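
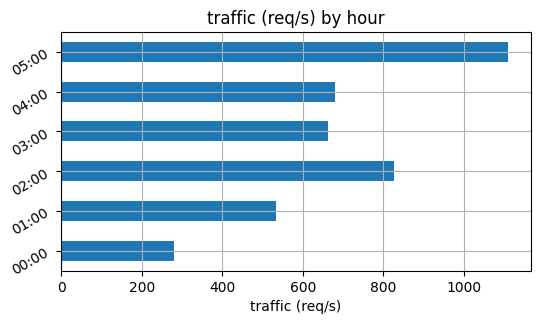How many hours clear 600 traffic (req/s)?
4

Above 600: 02:00, 03:00, 04:00, 05:00.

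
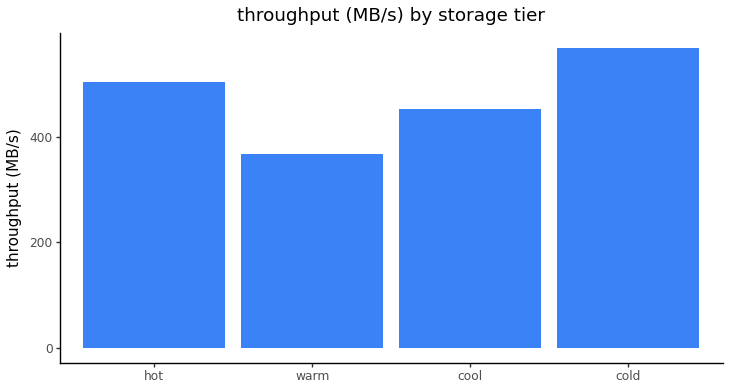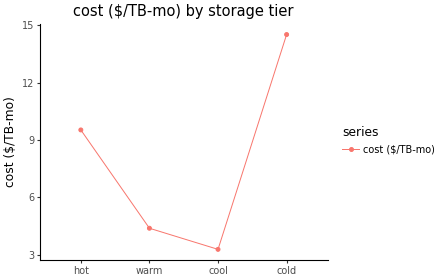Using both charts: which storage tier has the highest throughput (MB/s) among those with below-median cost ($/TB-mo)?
Chart 2 median cost ($/TB-mo) ≈ 6; below-median storage tiers: warm, cool. Among those, cool has the highest throughput (MB/s) (≈ 500).

cool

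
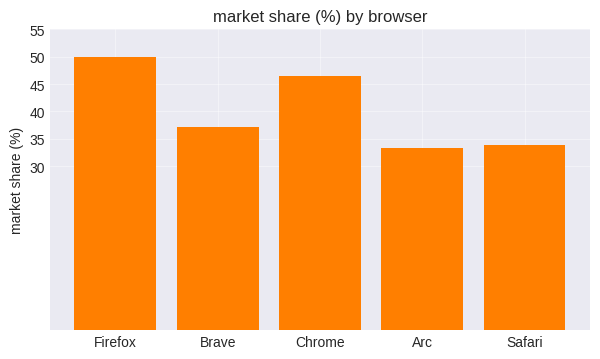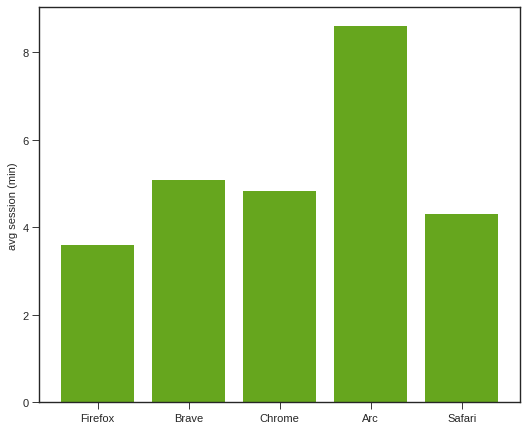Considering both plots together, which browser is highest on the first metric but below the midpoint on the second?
Firefox

Chart 2 median avg session (min) ≈ 5; below-median browsers: Firefox, Safari. Among those, Firefox has the highest market share (%) (≈ 50).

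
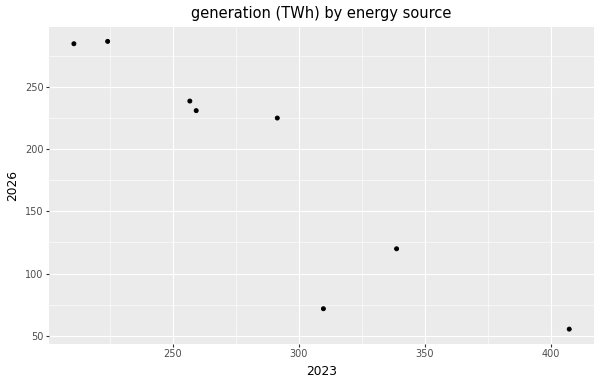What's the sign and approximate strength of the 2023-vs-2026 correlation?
Points are negatively correlated; strong (|r| ≈ 0.9).

negative, strong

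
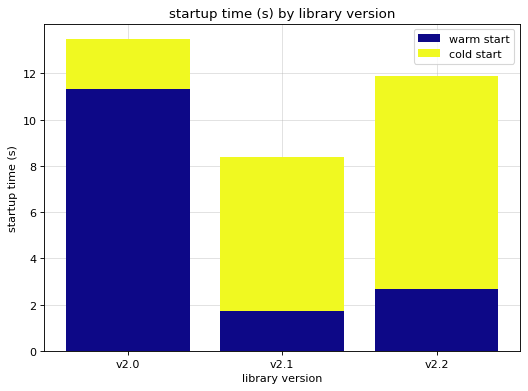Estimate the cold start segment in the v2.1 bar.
cold start top ≈ 8, bottom ≈ 2; segment ≈ 6.

≈ 6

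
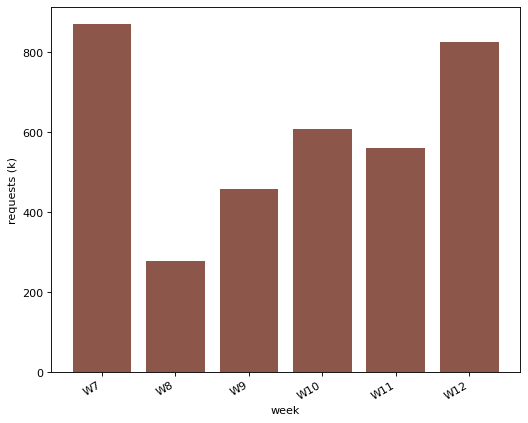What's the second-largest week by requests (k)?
Top 3: W7 ≈ 900, W12 ≈ 800, W10 ≈ 600.

W12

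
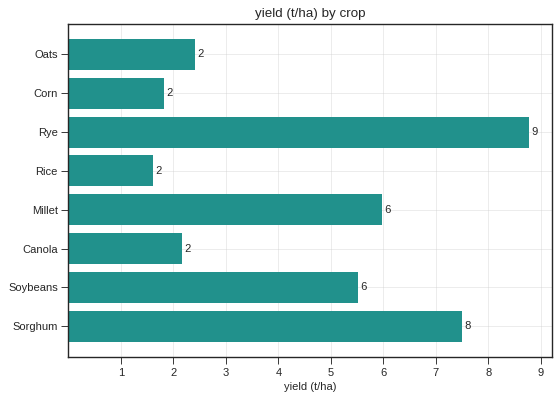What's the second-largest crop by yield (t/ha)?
Top 3: Rye ≈ 9, Sorghum ≈ 8, Millet ≈ 6.

Sorghum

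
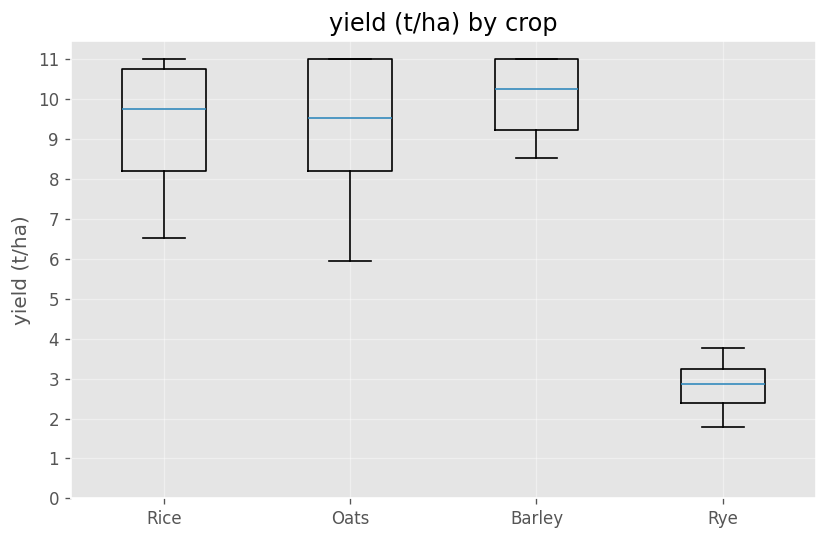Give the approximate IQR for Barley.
≈ 2

Q3 ≈ 11, Q1 ≈ 9; IQR ≈ 2.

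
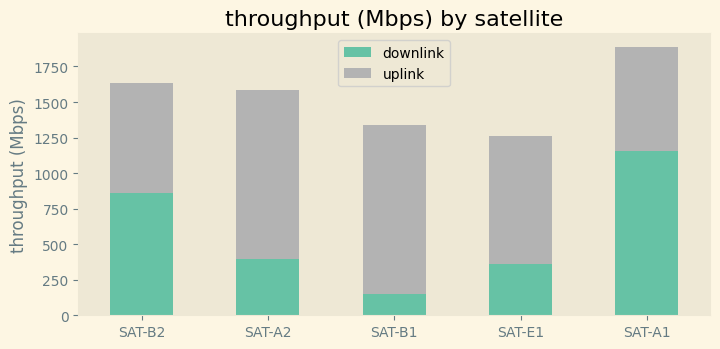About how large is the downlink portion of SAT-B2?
downlink top ≈ 800, bottom ≈ 0; segment ≈ 800.

≈ 800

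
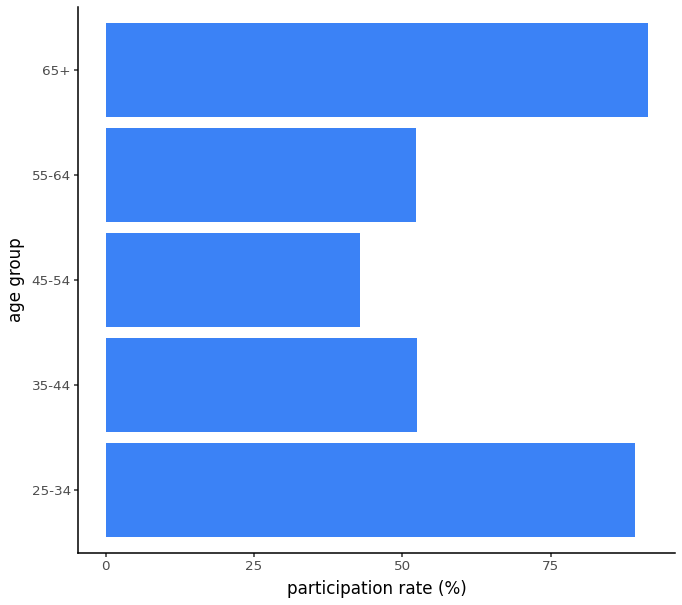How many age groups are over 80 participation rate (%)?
2

Above 80: 25-34, 65+.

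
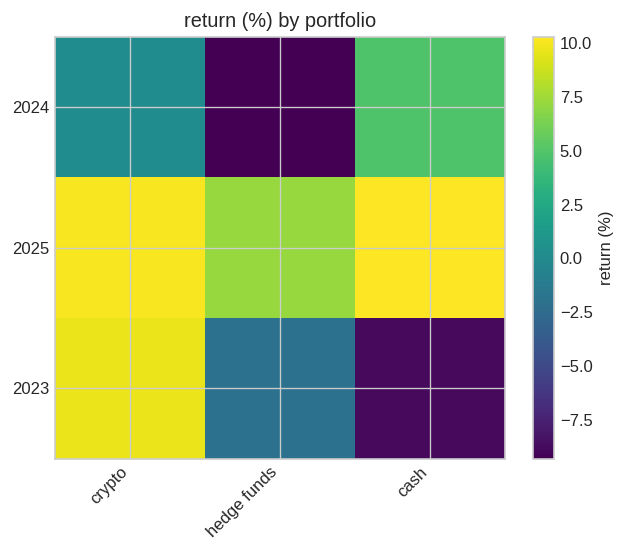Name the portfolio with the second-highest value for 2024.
Top 3 for 2024: cash ≈ 4, crypto ≈ 0, hedge funds ≈ -10.

crypto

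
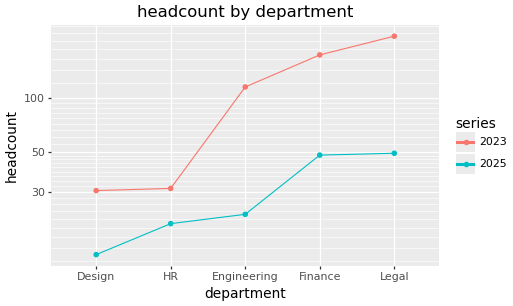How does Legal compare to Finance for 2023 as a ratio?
≈ 1.22×

Legal ≈ 220, Finance ≈ 180; 220/180 ≈ 1.22.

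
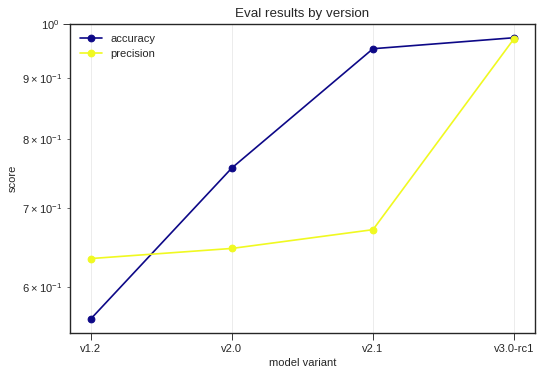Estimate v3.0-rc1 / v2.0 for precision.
v3.0-rc1 ≈ 0.95, v2.0 ≈ 0.65; 0.95/0.65 ≈ 1.46.

≈ 1.46×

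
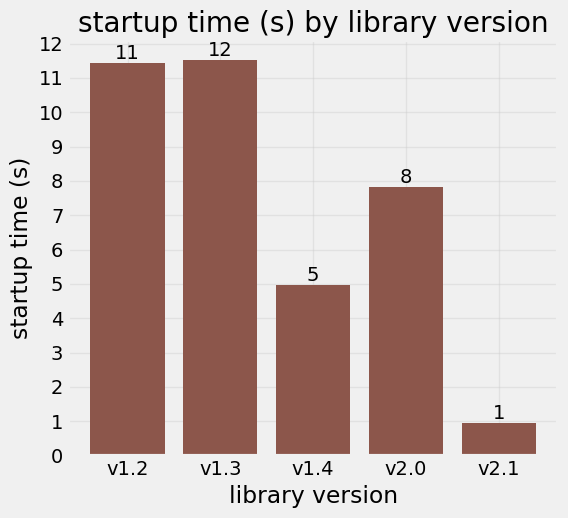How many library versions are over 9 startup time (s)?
2

Above 9: v1.2, v1.3.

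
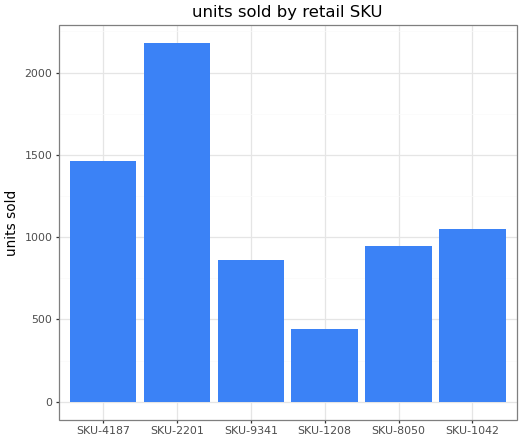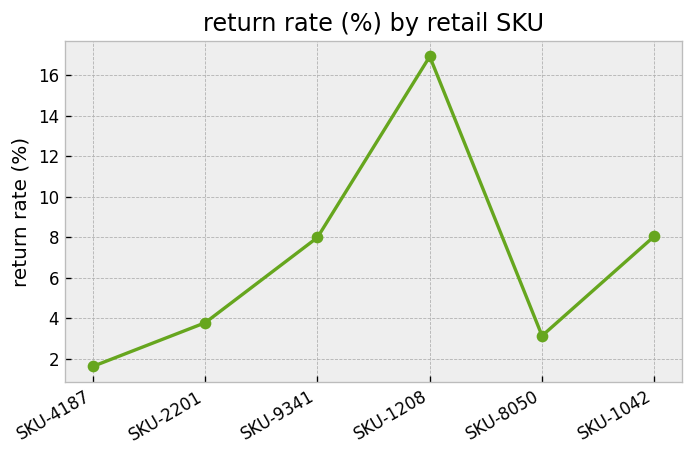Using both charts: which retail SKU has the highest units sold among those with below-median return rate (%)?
SKU-2201

Chart 2 median return rate (%) ≈ 6; below-median retail SKUs: SKU-4187, SKU-2201, SKU-8050. Among those, SKU-2201 has the highest units sold (≈ 2200).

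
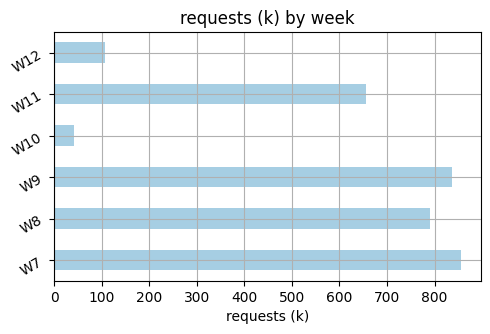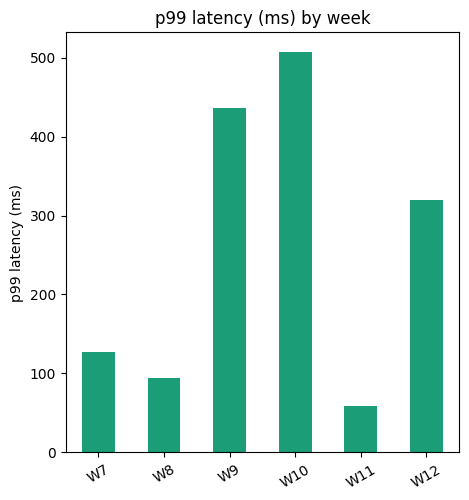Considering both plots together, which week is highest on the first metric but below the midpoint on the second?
Chart 2 median p99 latency (ms) ≈ 200; below-median weeks: W7, W8, W11. Among those, W7 has the highest requests (k) (≈ 900).

W7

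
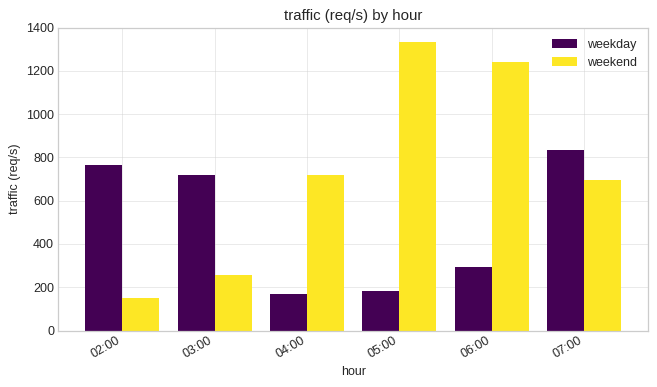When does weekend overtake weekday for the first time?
04:00

03:00: weekend ≈ 200 vs weekday ≈ 800 (not yet); 04:00: weekend ≈ 800 vs weekday ≈ 200 (first crossover).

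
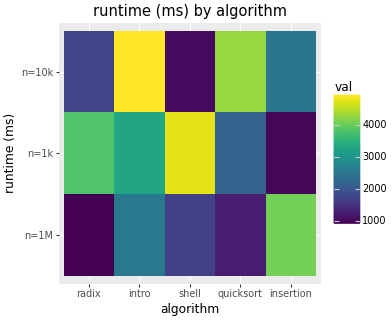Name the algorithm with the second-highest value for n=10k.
quicksort

Top 3 for n=10k: intro ≈ 5000, quicksort ≈ 4500, insertion ≈ 2500.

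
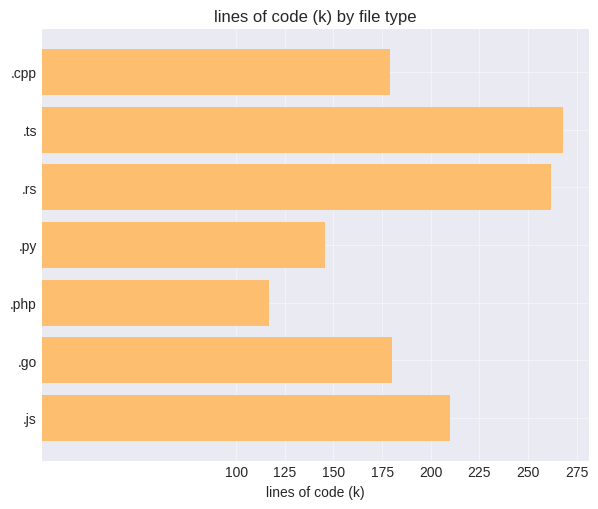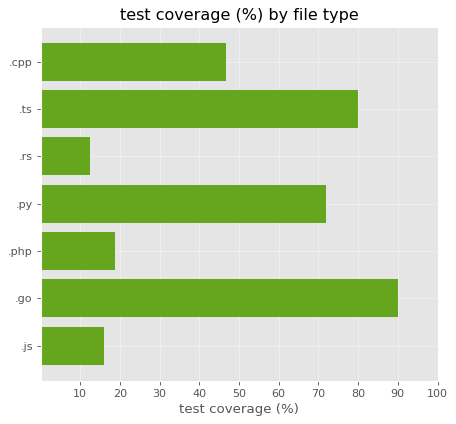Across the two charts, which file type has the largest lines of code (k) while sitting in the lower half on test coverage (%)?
Chart 2 median test coverage (%) ≈ 50; below-median file types: .rs, .php, .js. Among those, .rs has the highest lines of code (k) (≈ 250).

.rs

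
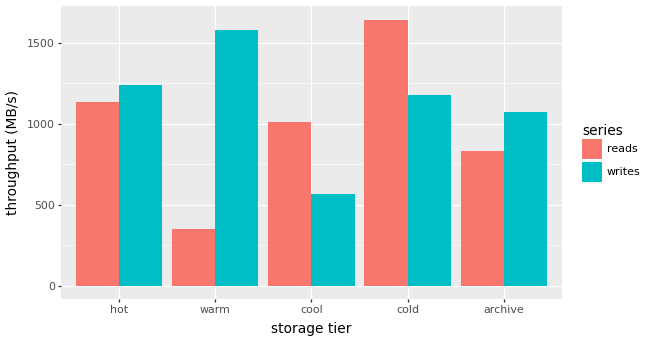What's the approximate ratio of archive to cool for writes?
≈ 1.67×

archive ≈ 1000, cool ≈ 600; 1000/600 ≈ 1.67.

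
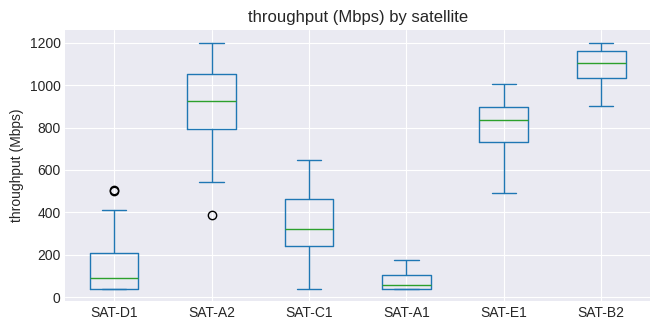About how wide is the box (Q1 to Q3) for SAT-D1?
Q3 ≈ 200, Q1 ≈ 0; IQR ≈ 200.

≈ 200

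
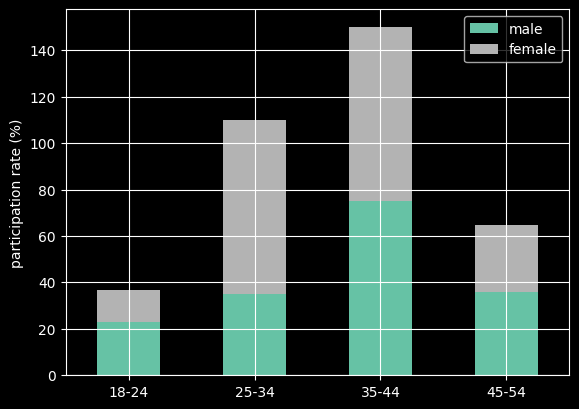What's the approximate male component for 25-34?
≈ 40

male top ≈ 40, bottom ≈ 0; segment ≈ 40.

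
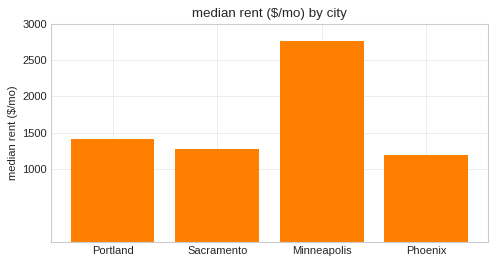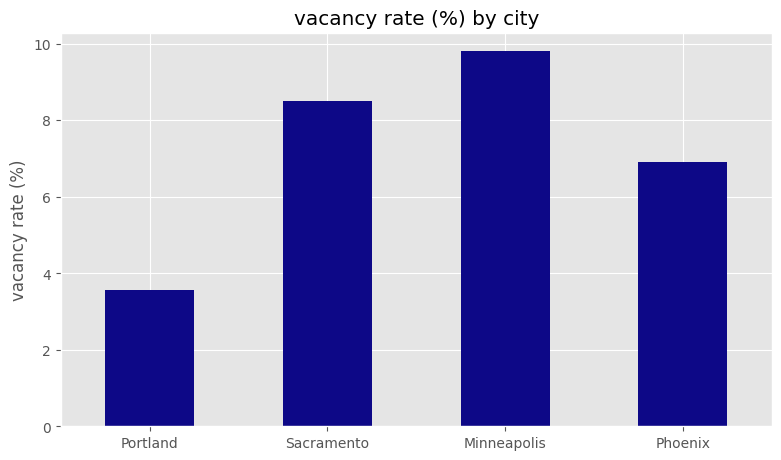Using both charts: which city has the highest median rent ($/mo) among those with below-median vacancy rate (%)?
Chart 2 median vacancy rate (%) ≈ 8; below-median cities: Portland, Phoenix. Among those, Portland has the highest median rent ($/mo) (≈ 1500).

Portland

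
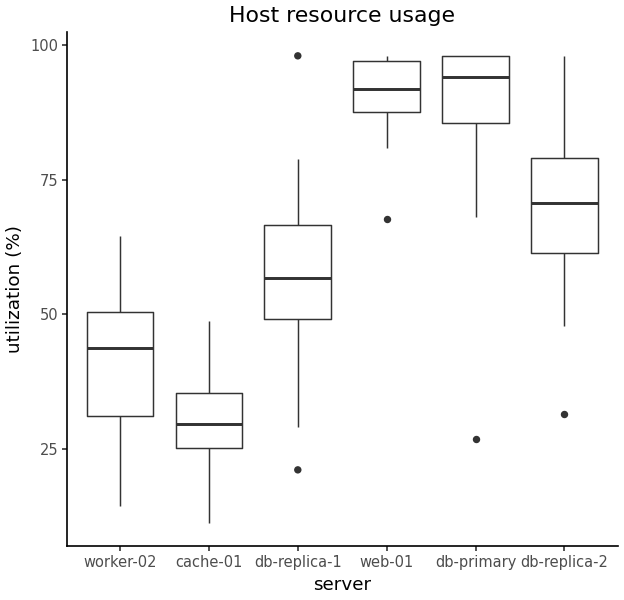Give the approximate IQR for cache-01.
Q3 ≈ 40, Q1 ≈ 30; IQR ≈ 10.

≈ 10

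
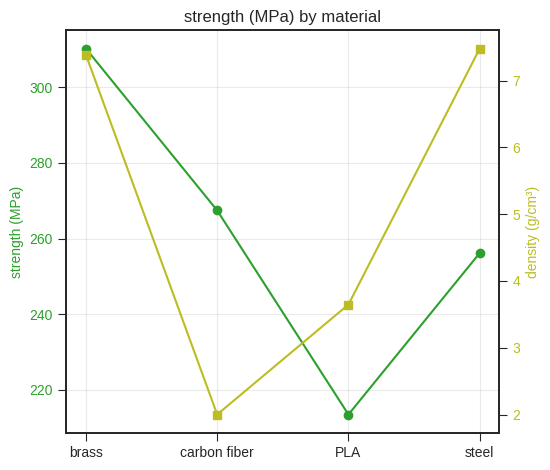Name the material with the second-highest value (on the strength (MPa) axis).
carbon fiber

Top 3 (on the strength (MPa) axis): brass ≈ 310, carbon fiber ≈ 270, steel ≈ 260.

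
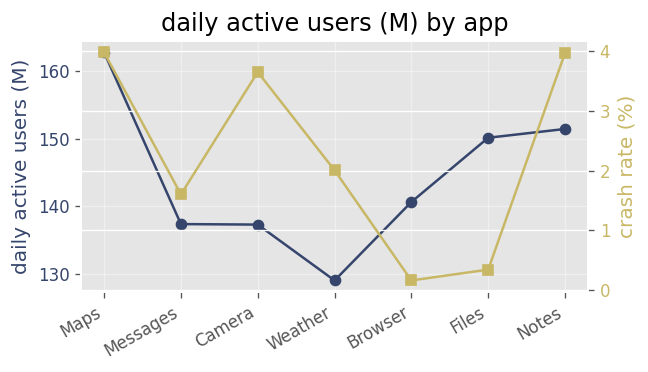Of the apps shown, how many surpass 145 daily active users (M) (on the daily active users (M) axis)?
Above 145: Maps, Files, Notes.

3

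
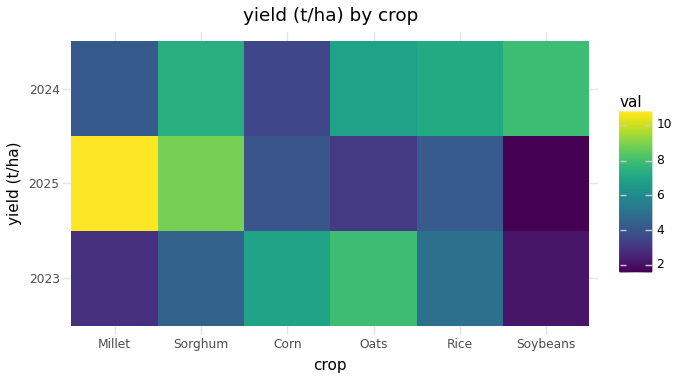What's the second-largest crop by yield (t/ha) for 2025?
Top 3 for 2025: Millet ≈ 11, Sorghum ≈ 9, Rice ≈ 4.

Sorghum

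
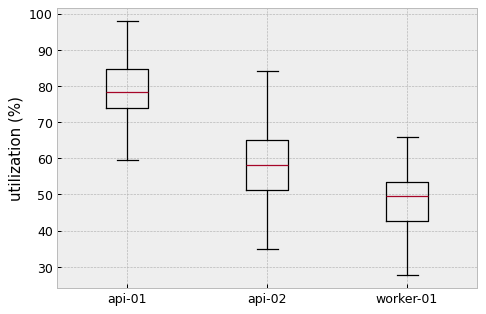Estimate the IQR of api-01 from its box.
≈ 10

Q3 ≈ 85, Q1 ≈ 75; IQR ≈ 10.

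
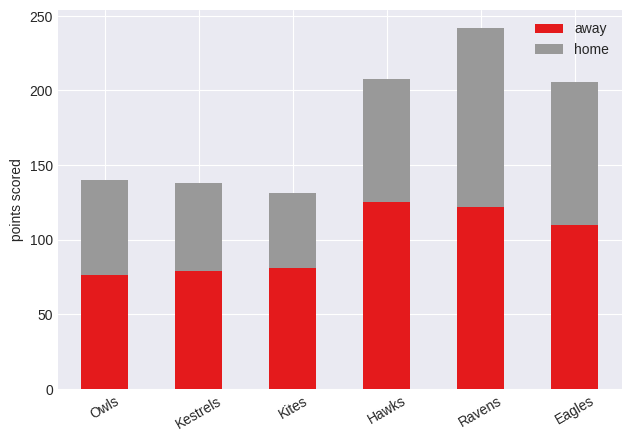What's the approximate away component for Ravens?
≈ 125

away top ≈ 125, bottom ≈ 0; segment ≈ 125.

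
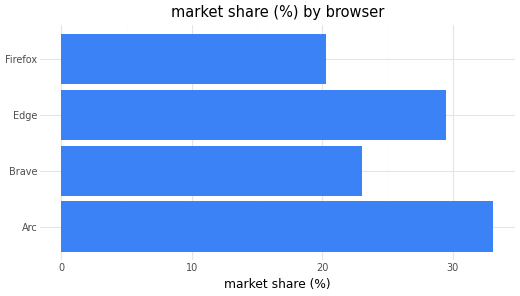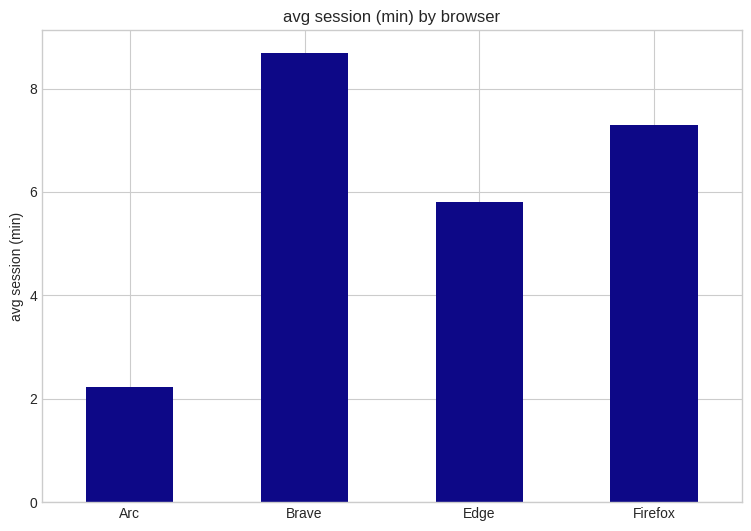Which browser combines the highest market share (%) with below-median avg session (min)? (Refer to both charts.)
Arc

Chart 2 median avg session (min) ≈ 7; below-median browsers: Arc, Edge. Among those, Arc has the highest market share (%) (≈ 35).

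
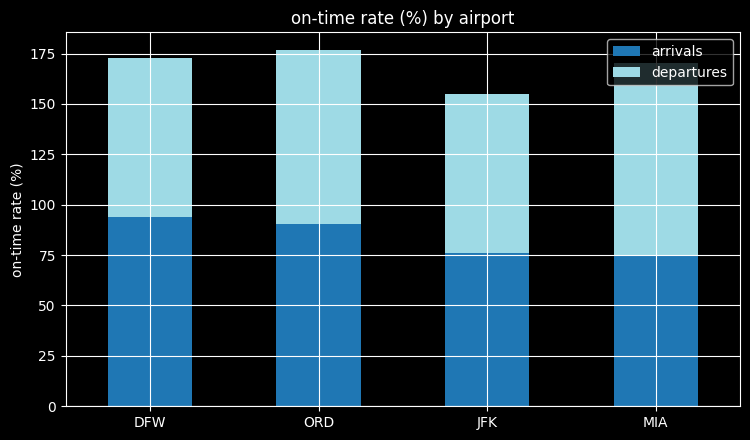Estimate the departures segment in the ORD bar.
departures top ≈ 180, bottom ≈ 100; segment ≈ 80.

≈ 80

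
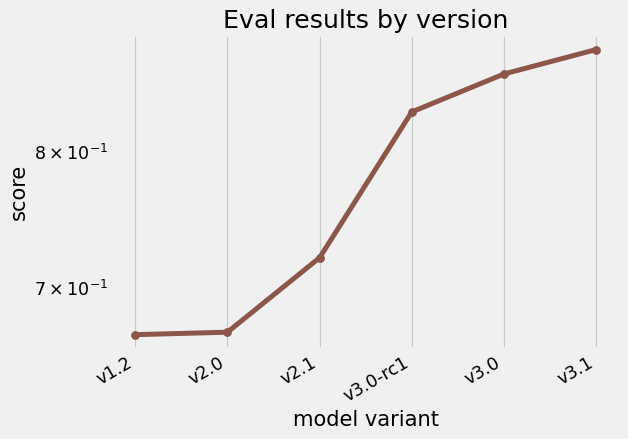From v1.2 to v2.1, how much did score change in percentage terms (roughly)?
≈ +9.1%

v1.2 ≈ 0.66, v2.1 ≈ 0.72; (0.72 − 0.66) / 0.66 ≈ +9.1%.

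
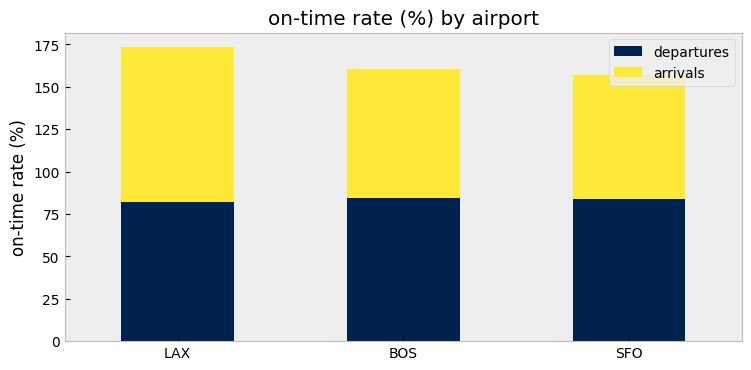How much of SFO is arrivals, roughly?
arrivals top ≈ 160, bottom ≈ 80; segment ≈ 80.

≈ 80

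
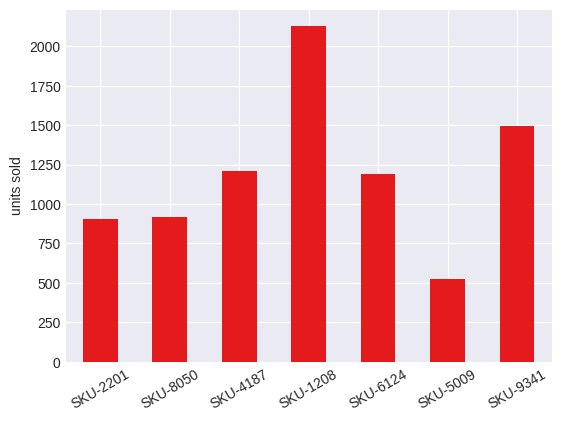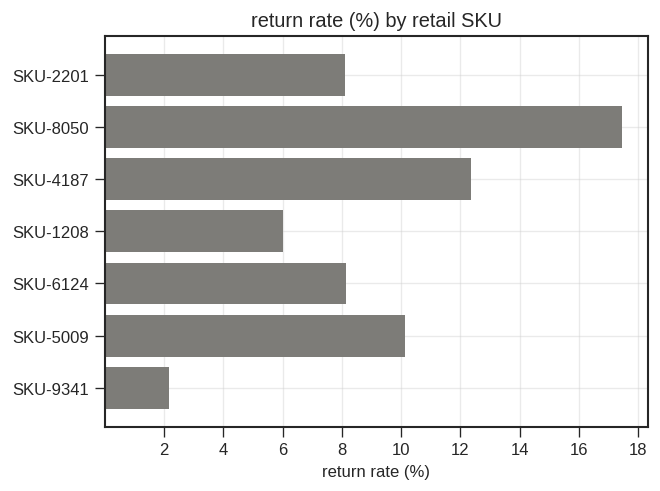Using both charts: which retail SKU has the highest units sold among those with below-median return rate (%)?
Chart 2 median return rate (%) ≈ 8; below-median retail SKUs: SKU-2201, SKU-1208, SKU-9341. Among those, SKU-1208 has the highest units sold (≈ 2200).

SKU-1208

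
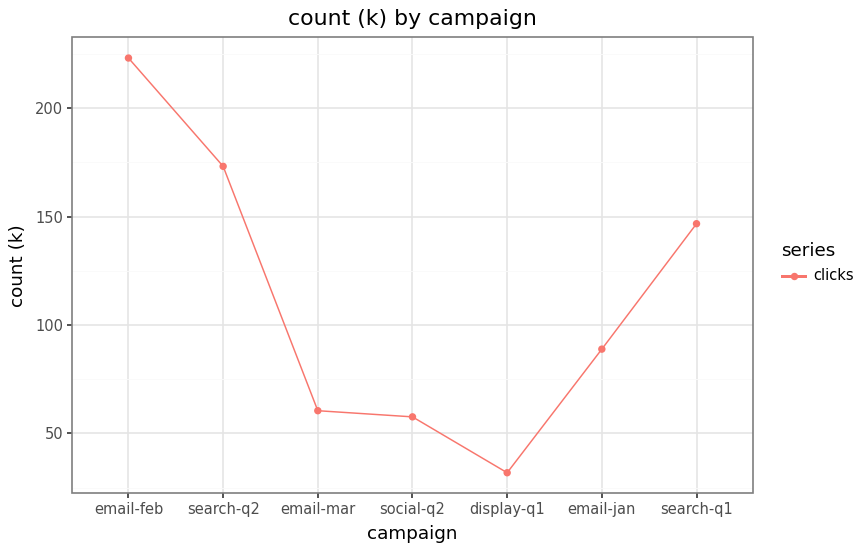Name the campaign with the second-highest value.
search-q2

Top 3: email-feb ≈ 220, search-q2 ≈ 180, search-q1 ≈ 140.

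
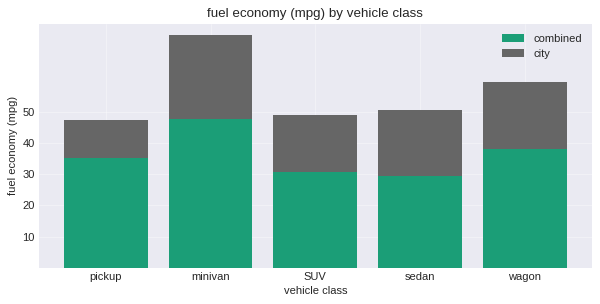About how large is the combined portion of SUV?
combined top ≈ 30, bottom ≈ 0; segment ≈ 30.

≈ 30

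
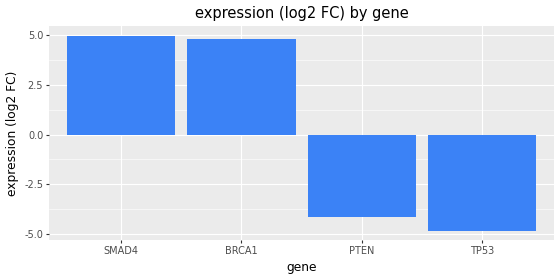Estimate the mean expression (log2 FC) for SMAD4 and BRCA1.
≈ 5

(5 + 5) / 2 ≈ 5.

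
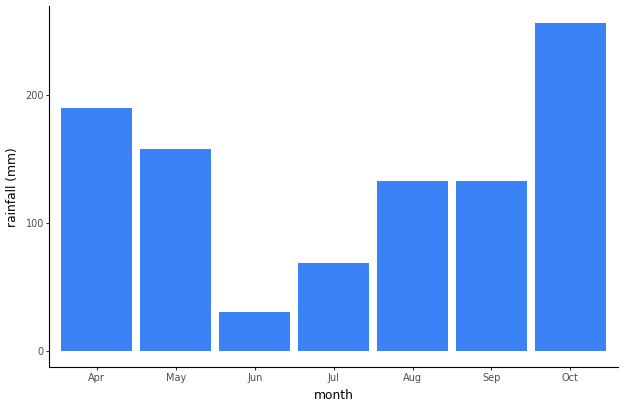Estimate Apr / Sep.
Apr ≈ 200, Sep ≈ 125; 200/125 ≈ 1.6.

≈ 1.6×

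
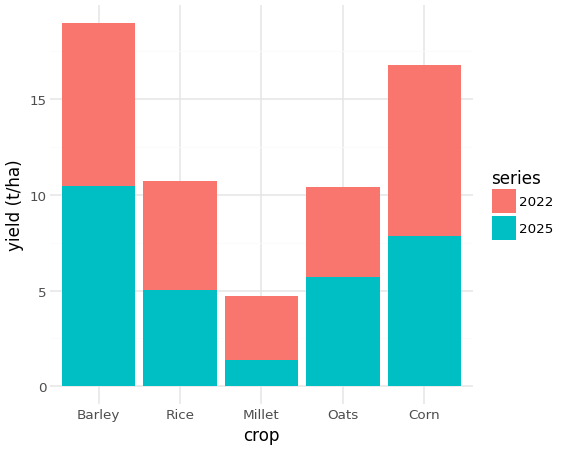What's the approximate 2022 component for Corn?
2022 top ≈ 16, bottom ≈ 8; segment ≈ 8.

≈ 8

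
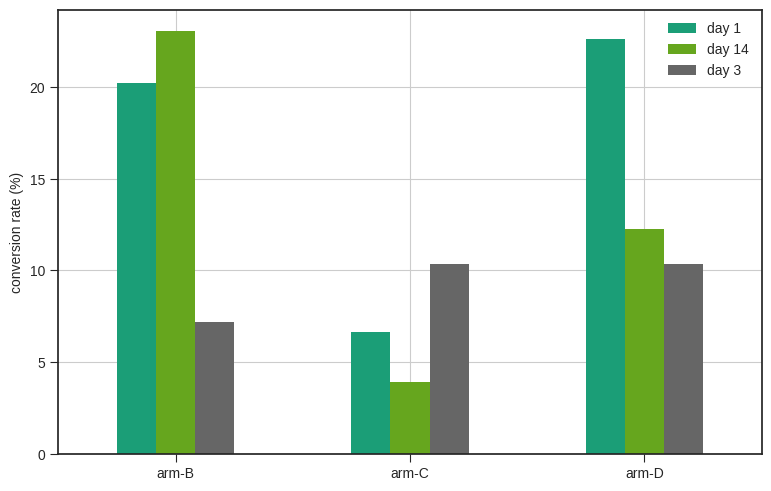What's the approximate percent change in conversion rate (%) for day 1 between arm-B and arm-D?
arm-B ≈ 20, arm-D ≈ 22; (22 − 20) / 20 ≈ +10%.

≈ +10%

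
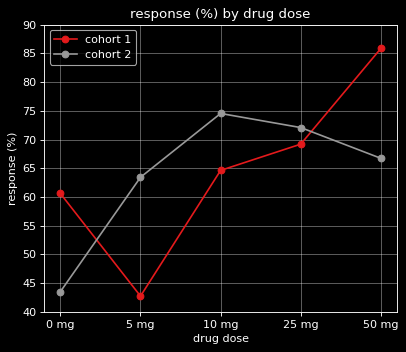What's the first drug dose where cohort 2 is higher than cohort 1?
0 mg: cohort 2 ≈ 45 vs cohort 1 ≈ 60 (not yet); 5 mg: cohort 2 ≈ 65 vs cohort 1 ≈ 45 (first crossover).

5 mg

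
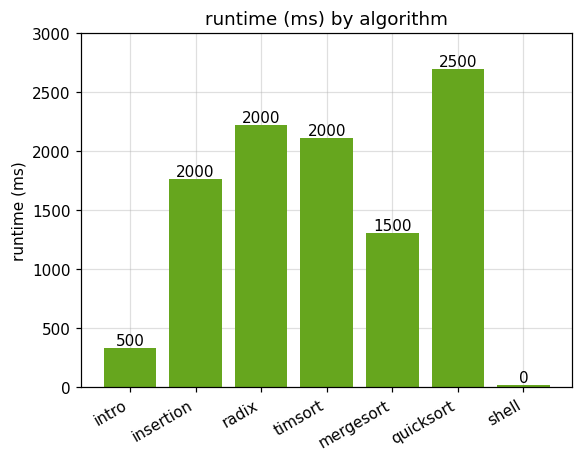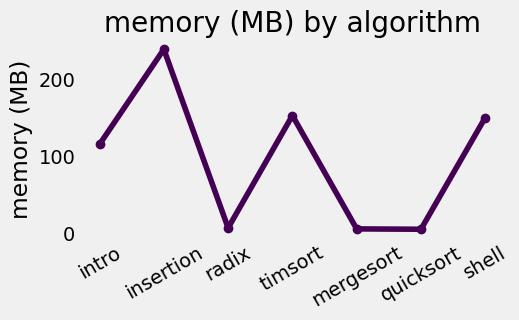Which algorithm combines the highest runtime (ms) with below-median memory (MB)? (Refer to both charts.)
quicksort

Chart 2 median memory (MB) ≈ 125; below-median algorithms: radix, mergesort, quicksort. Among those, quicksort has the highest runtime (ms) (≈ 2500).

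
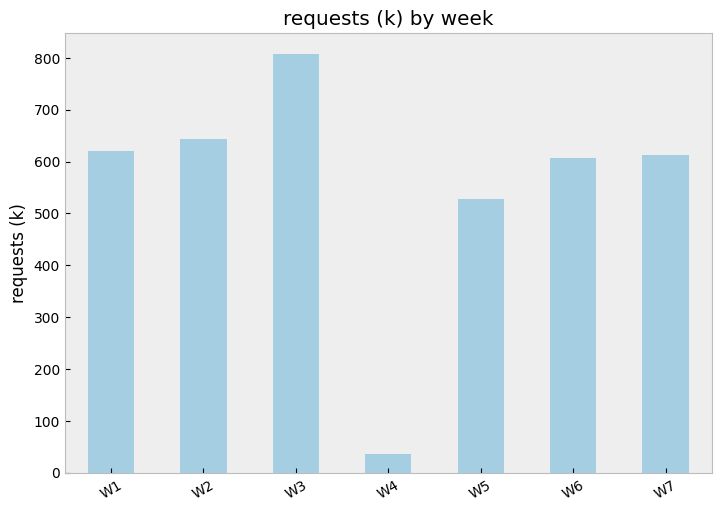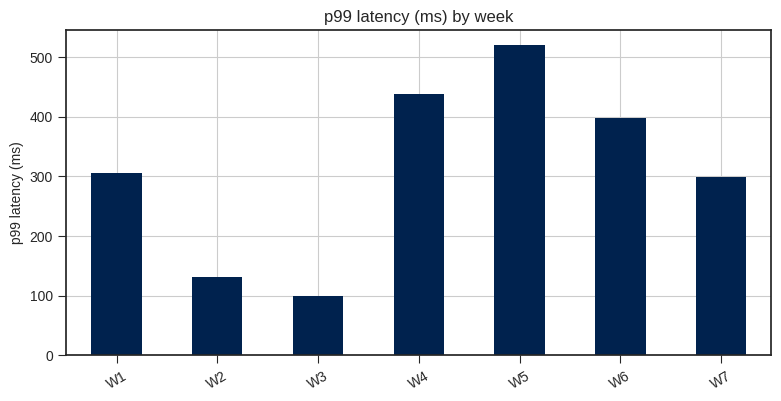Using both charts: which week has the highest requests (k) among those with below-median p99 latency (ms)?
W3

Chart 2 median p99 latency (ms) ≈ 300; below-median weeks: W2, W3, W7. Among those, W3 has the highest requests (k) (≈ 800).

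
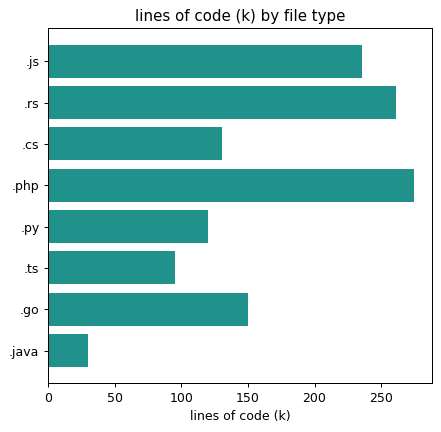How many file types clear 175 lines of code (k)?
3

Above 175: .js, .rs, .php.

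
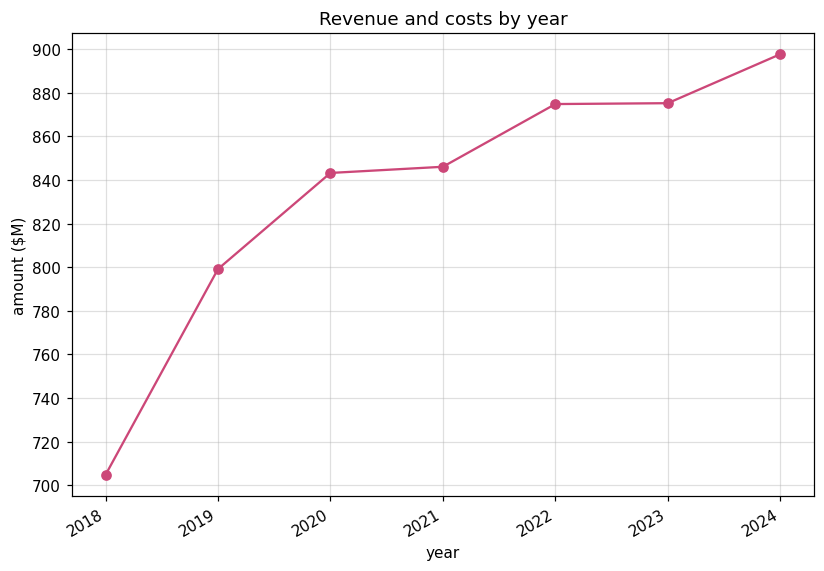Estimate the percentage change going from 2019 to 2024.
≈ +12.5%

2019 ≈ 800, 2024 ≈ 900; (900 − 800) / 800 ≈ +12.5%.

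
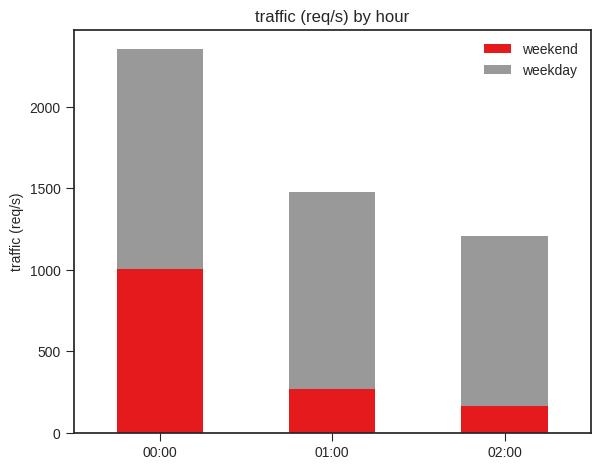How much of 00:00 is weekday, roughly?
weekday top ≈ 2400, bottom ≈ 1000; segment ≈ 1400.

≈ 1400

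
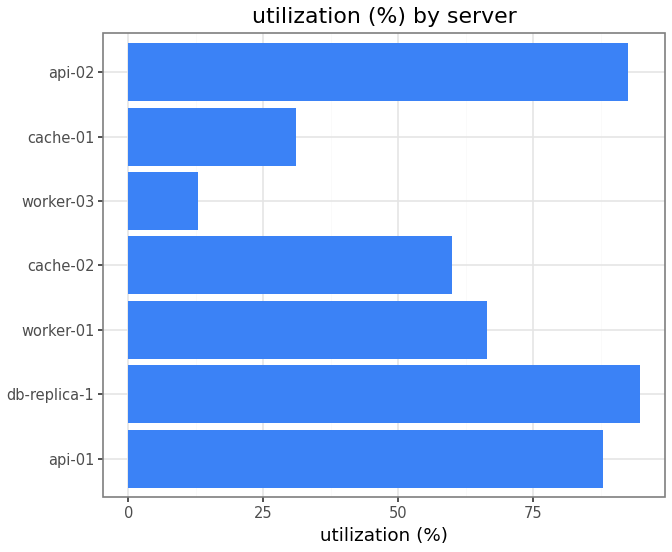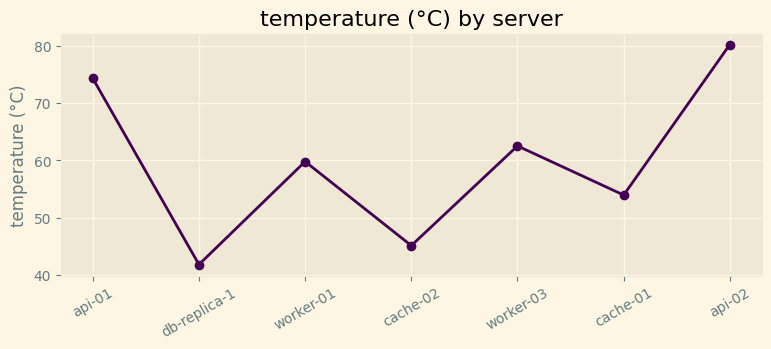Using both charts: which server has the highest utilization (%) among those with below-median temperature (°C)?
Chart 2 median temperature (°C) ≈ 60; below-median servers: db-replica-1, cache-02, cache-01. Among those, db-replica-1 has the highest utilization (%) (≈ 90).

db-replica-1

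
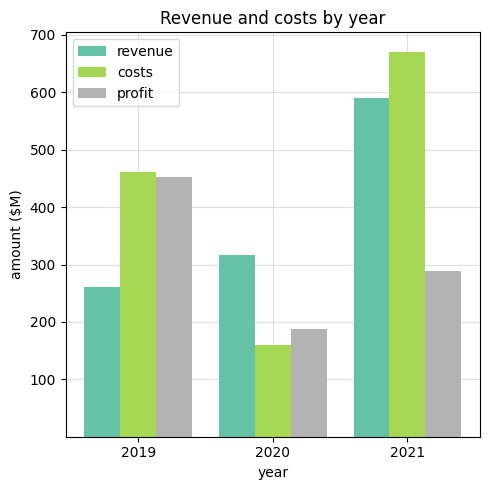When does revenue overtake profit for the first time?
2019: revenue ≈ 300 vs profit ≈ 500 (not yet); 2020: revenue ≈ 300 vs profit ≈ 200 (first crossover).

2020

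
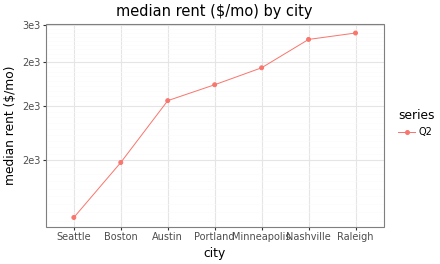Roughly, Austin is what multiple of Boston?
Austin ≈ 2000, Boston ≈ 1600; 2000/1600 ≈ 1.25.

≈ 1.25×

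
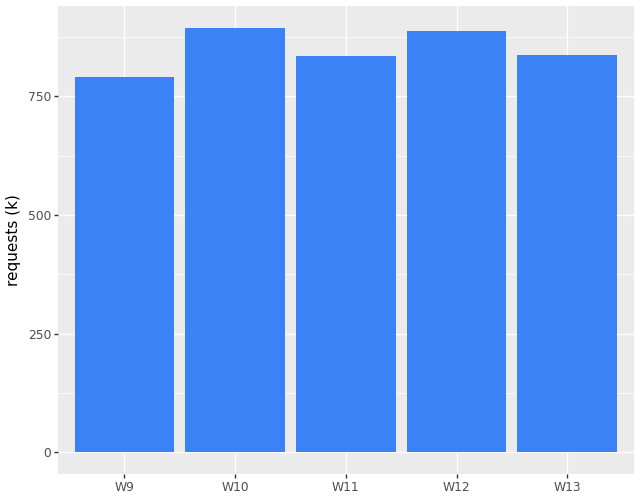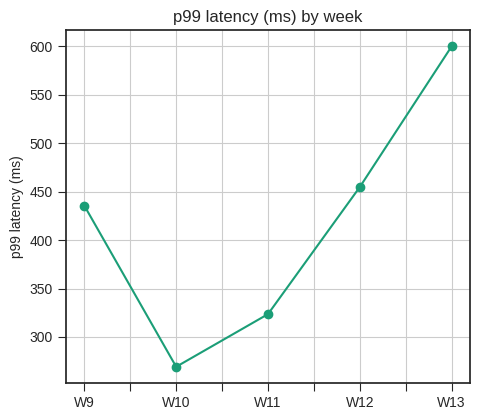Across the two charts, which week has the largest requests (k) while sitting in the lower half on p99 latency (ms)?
W10

Chart 2 median p99 latency (ms) ≈ 400; below-median weeks: W10, W11. Among those, W10 has the highest requests (k) (≈ 900).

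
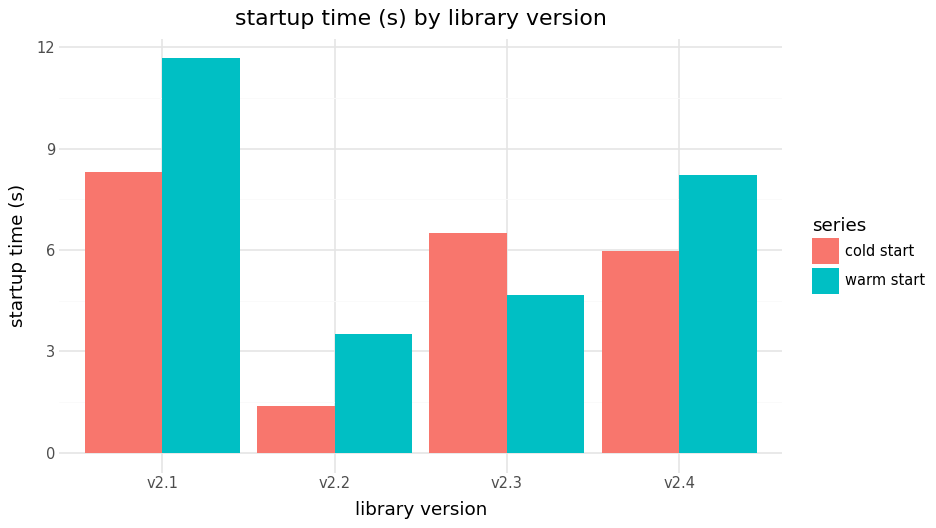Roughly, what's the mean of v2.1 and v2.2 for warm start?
(12 + 4) / 2 ≈ 8.

≈ 8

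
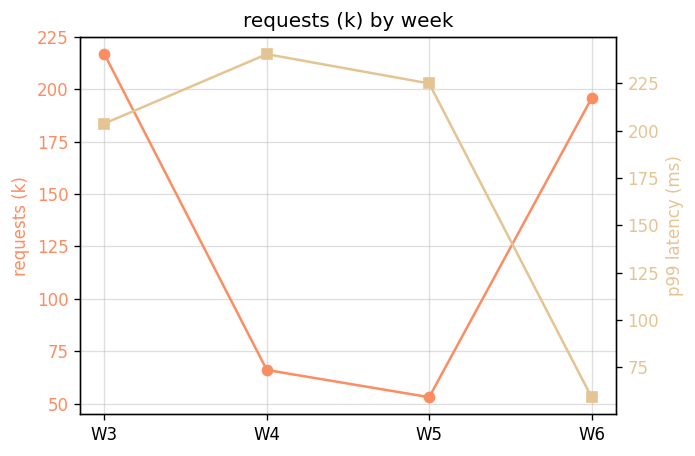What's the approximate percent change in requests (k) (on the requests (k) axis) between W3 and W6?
≈ -9.1%

W3 ≈ 220, W6 ≈ 200; (200 − 220) / 220 ≈ -9.1%.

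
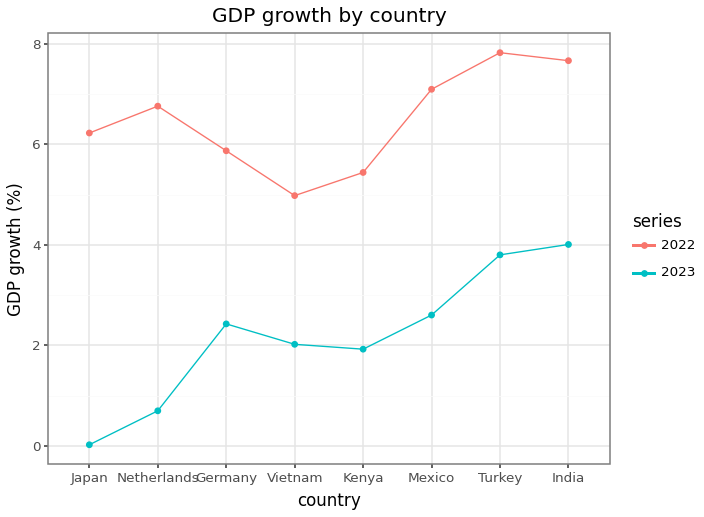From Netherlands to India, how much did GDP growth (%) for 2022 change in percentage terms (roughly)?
≈ +14.3%

Netherlands ≈ 7, India ≈ 8; (8 − 7) / 7 ≈ +14.3%.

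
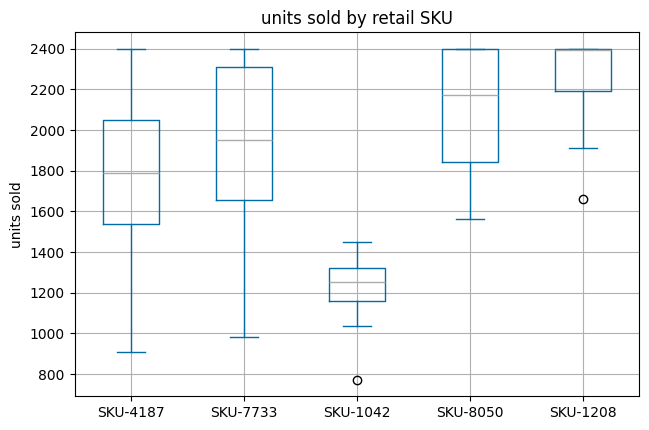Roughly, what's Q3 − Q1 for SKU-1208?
≈ 200

Q3 ≈ 2400, Q1 ≈ 2200; IQR ≈ 200.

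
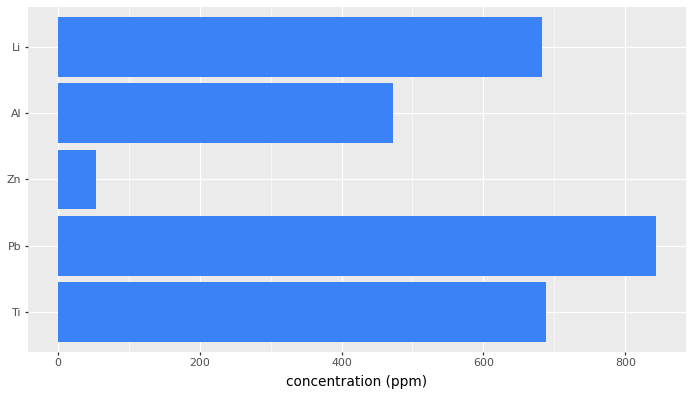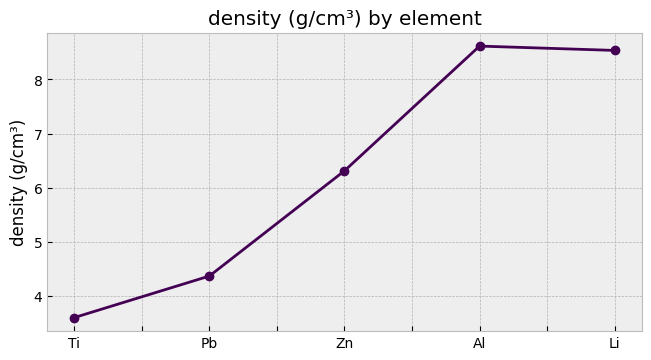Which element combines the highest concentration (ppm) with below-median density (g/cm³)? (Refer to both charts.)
Chart 2 median density (g/cm³) ≈ 6; below-median elements: Ti, Pb. Among those, Pb has the highest concentration (ppm) (≈ 800).

Pb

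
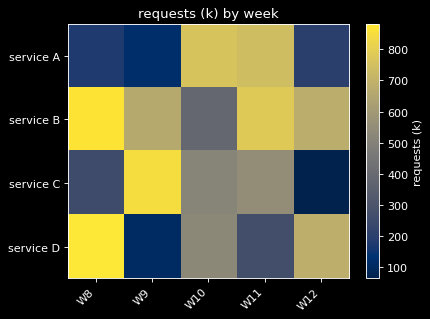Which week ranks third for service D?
W10

Top 4 for service D: W8 ≈ 900, W12 ≈ 700, W10 ≈ 500, W11 ≈ 300.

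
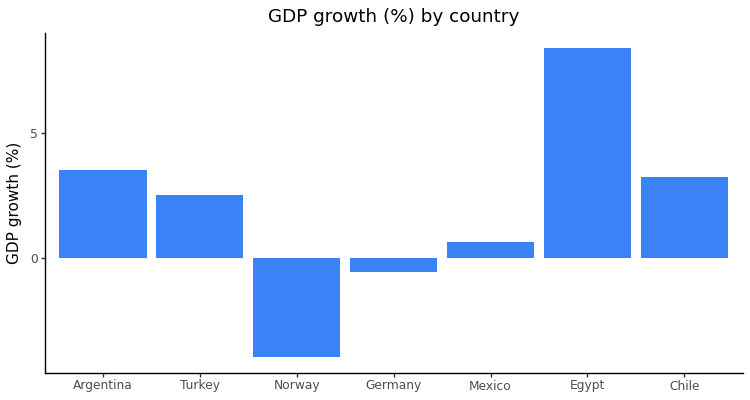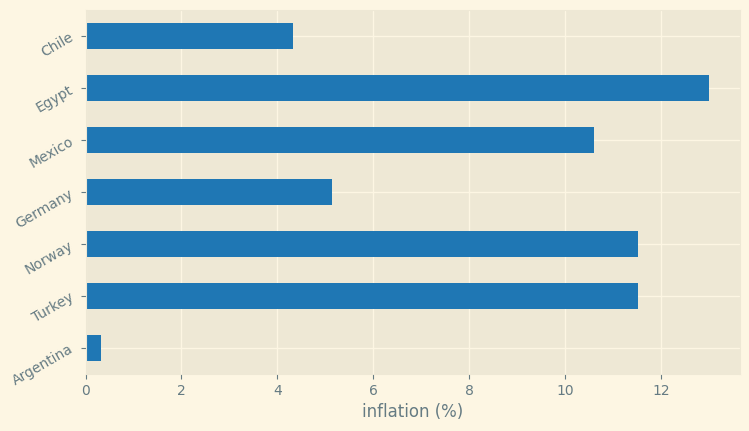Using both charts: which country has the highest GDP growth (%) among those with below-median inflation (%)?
Argentina

Chart 2 median inflation (%) ≈ 10; below-median countries: Argentina, Germany, Chile. Among those, Argentina has the highest GDP growth (%) (≈ 4).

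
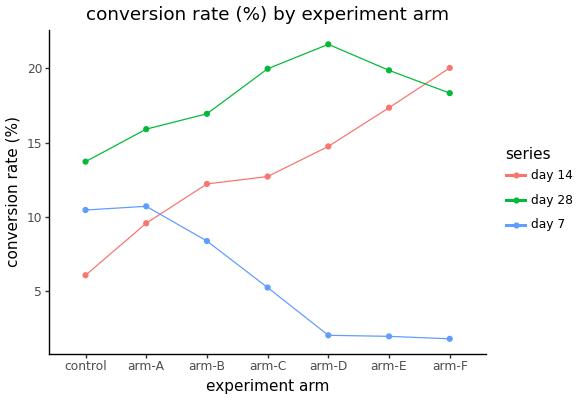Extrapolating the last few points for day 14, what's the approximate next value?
≈ 23

Last three: 14, 18, 20 → slope ≈ 3/step → next ≈ 23.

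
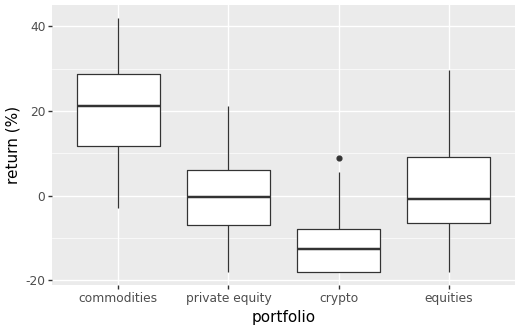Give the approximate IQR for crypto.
Q3 ≈ -10, Q1 ≈ -20; IQR ≈ 10.

≈ 10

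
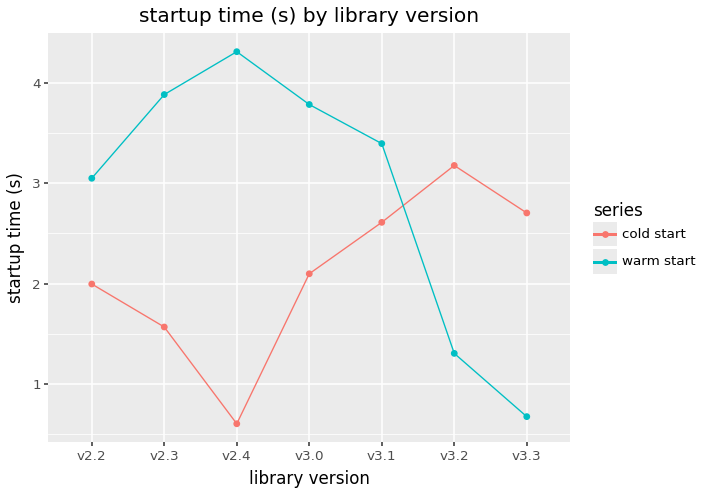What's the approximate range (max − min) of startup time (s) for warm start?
Max v2.4 ≈ 4.5, min v3.3 ≈ 0.5; range ≈ 4.0.

≈ 4.0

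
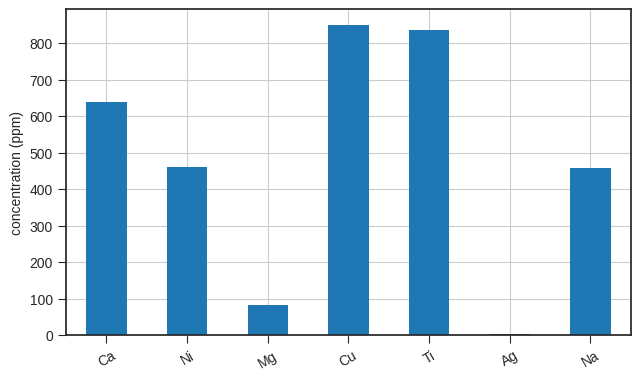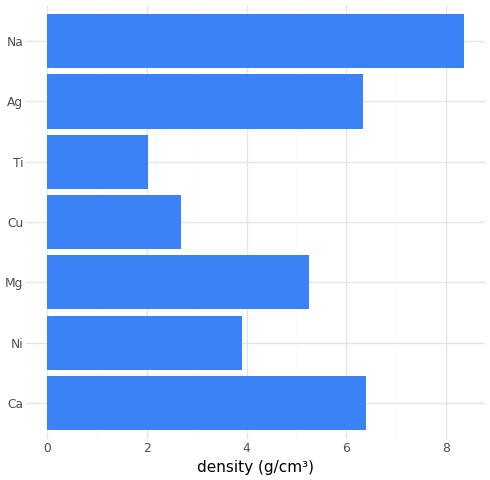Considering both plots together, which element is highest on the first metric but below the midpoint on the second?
Cu

Chart 2 median density (g/cm³) ≈ 5; below-median elements: Ni, Cu, Ti. Among those, Cu has the highest concentration (ppm) (≈ 900).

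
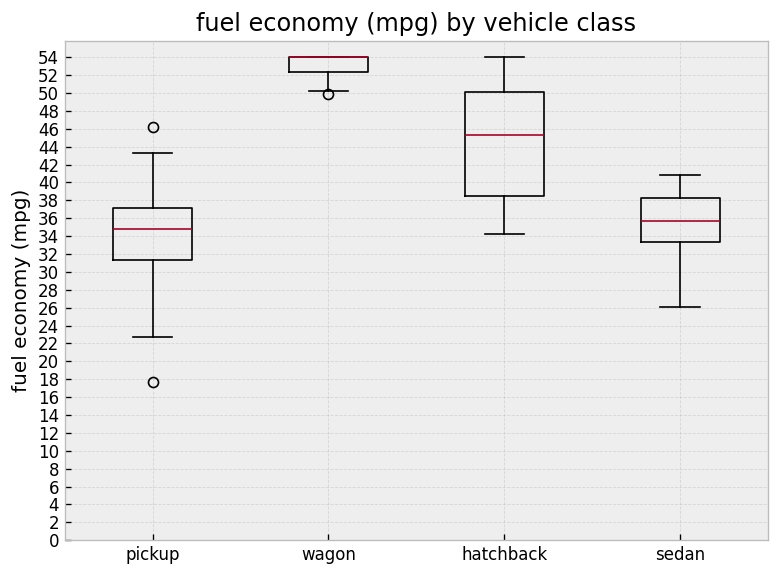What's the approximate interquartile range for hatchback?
≈ 12

Q3 ≈ 50, Q1 ≈ 38; IQR ≈ 12.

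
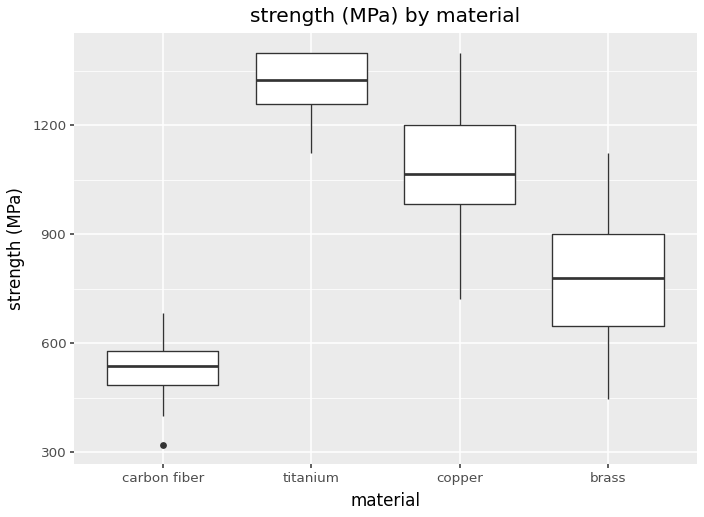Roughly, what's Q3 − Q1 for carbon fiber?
≈ 100

Q3 ≈ 600, Q1 ≈ 500; IQR ≈ 100.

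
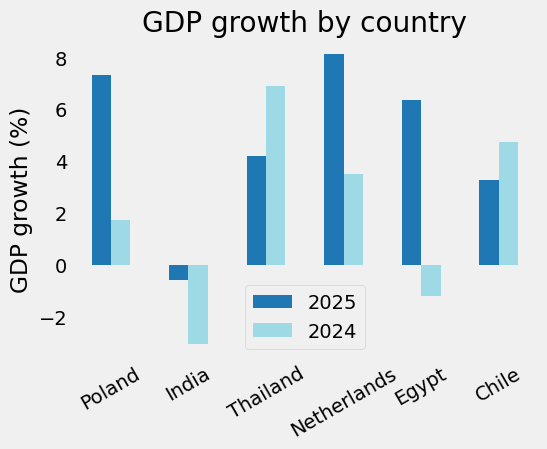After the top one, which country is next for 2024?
Top 3 for 2024: Thailand ≈ 7, Chile ≈ 5, Netherlands ≈ 3.

Chile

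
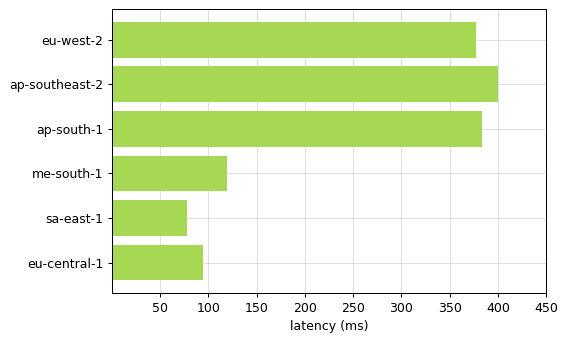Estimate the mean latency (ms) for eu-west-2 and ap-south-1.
≈ 400

(400 + 400) / 2 ≈ 400.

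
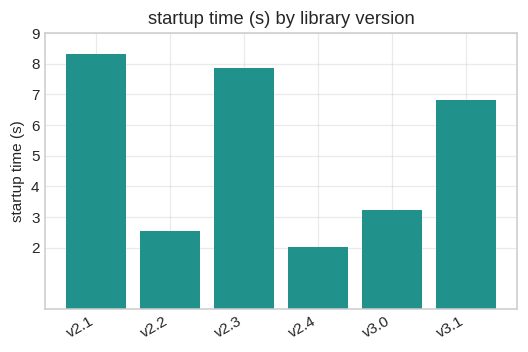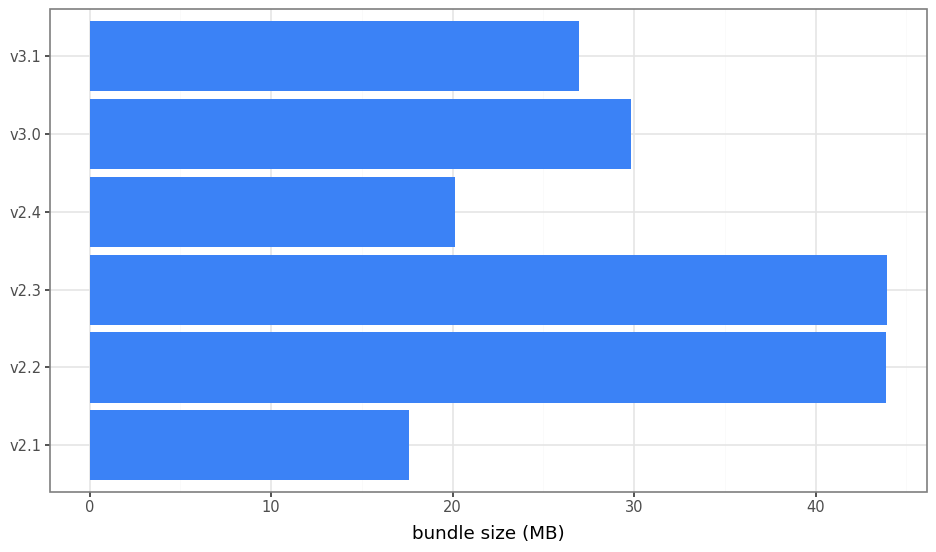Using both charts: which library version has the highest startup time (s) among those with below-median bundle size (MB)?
v2.1

Chart 2 median bundle size (MB) ≈ 30; below-median library versions: v2.1, v2.4, v3.1. Among those, v2.1 has the highest startup time (s) (≈ 8).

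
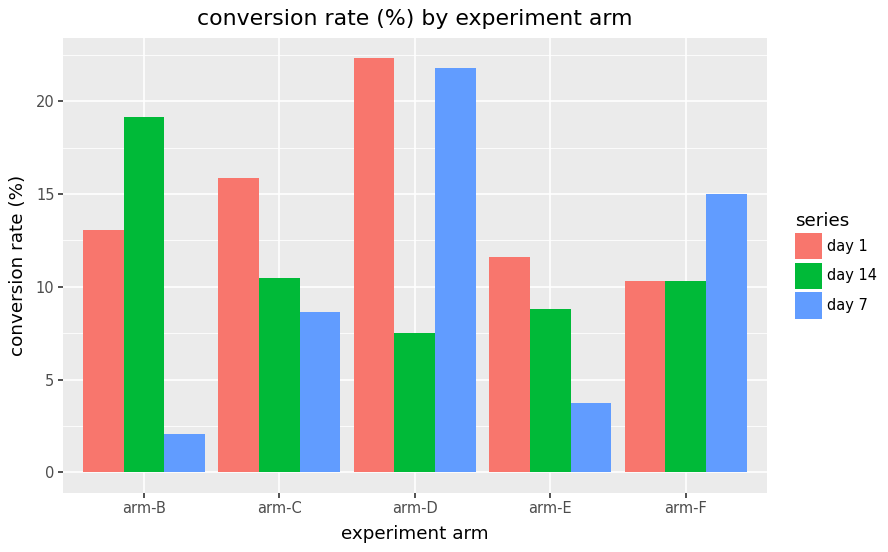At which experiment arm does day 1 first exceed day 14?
arm-C

arm-B: day 1 ≈ 14 vs day 14 ≈ 20 (not yet); arm-C: day 1 ≈ 16 vs day 14 ≈ 10 (first crossover).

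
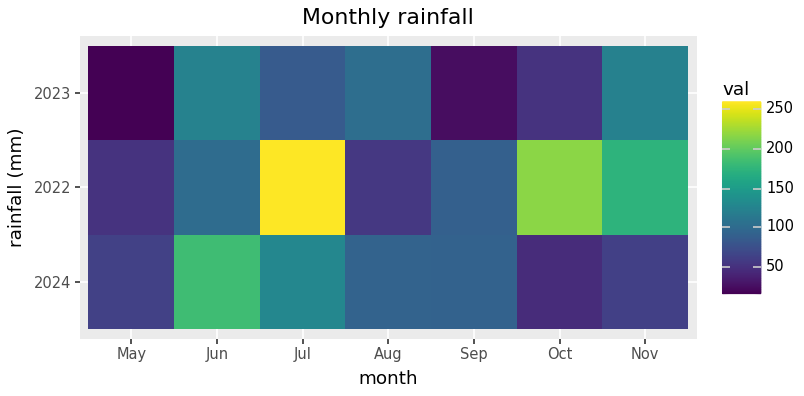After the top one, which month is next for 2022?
Oct

Top 3 for 2022: Jul ≈ 250, Oct ≈ 225, Nov ≈ 175.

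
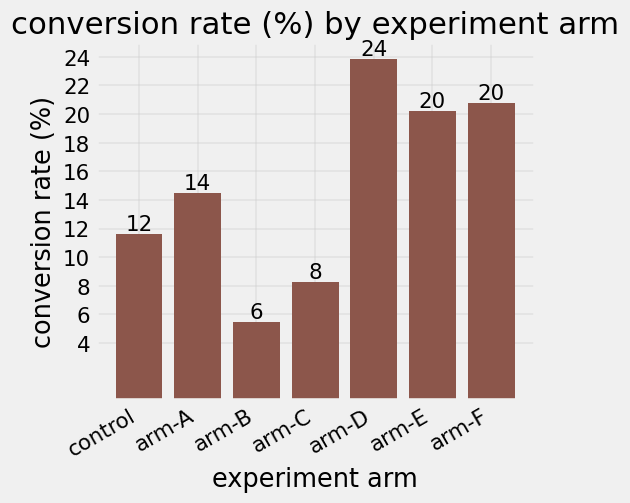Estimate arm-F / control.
arm-F ≈ 20, control ≈ 12; 20/12 ≈ 1.67.

≈ 1.67×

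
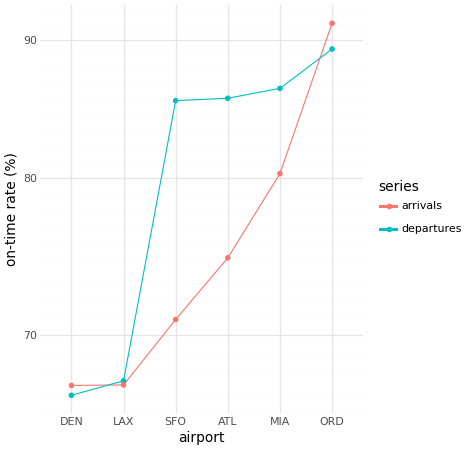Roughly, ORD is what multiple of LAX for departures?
ORD ≈ 90, LAX ≈ 65; 90/65 ≈ 1.38.

≈ 1.38×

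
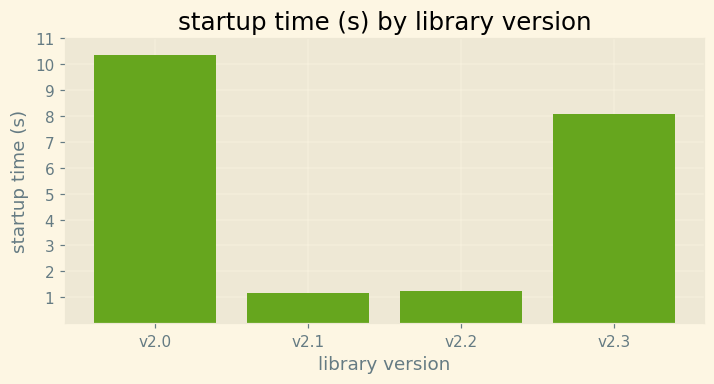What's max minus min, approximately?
Max v2.0 ≈ 10, min v2.1 ≈ 1; range ≈ 9.

≈ 9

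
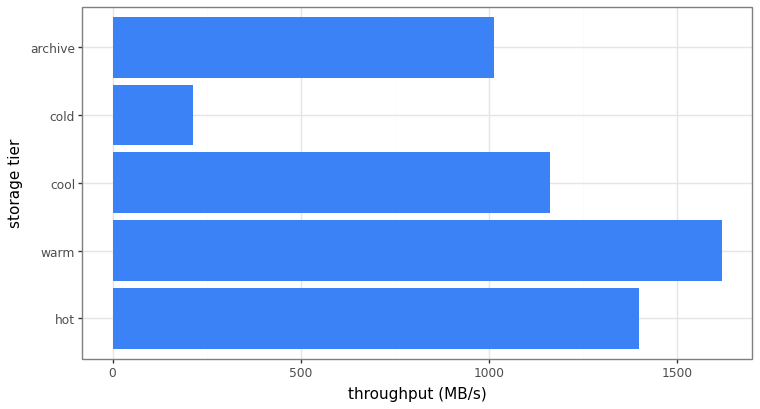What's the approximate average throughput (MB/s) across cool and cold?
(1200 + 200) / 2 ≈ 700.

≈ 700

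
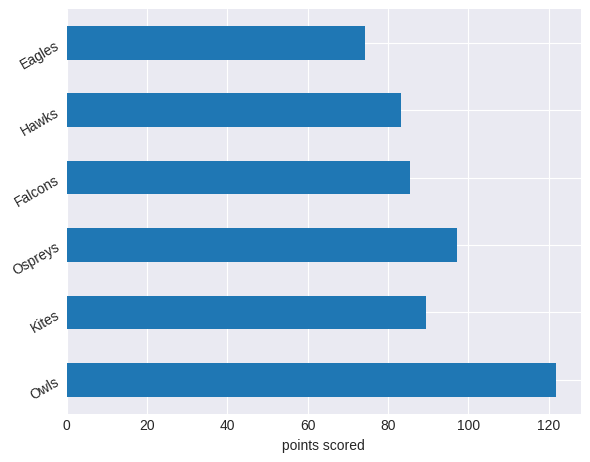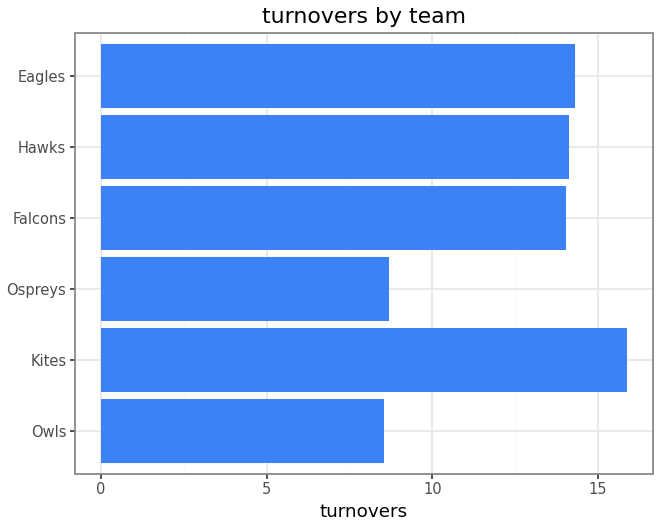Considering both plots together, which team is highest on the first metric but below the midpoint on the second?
Chart 2 median turnovers ≈ 14; below-median teams: Owls, Ospreys, Falcons. Among those, Owls has the highest points scored (≈ 120).

Owls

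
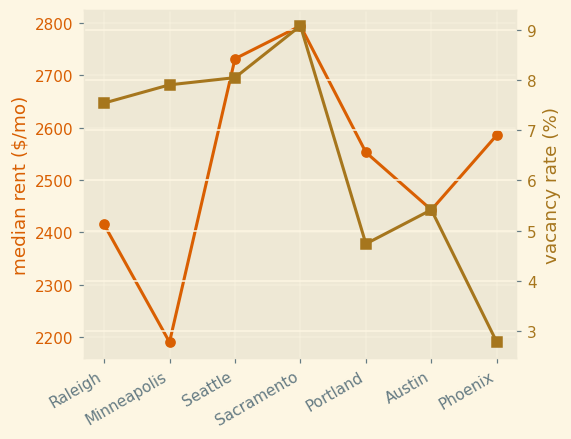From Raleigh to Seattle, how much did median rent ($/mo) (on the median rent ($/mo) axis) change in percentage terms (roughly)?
≈ +12.5%

Raleigh ≈ 2400, Seattle ≈ 2700; (2700 − 2400) / 2400 ≈ +12.5%.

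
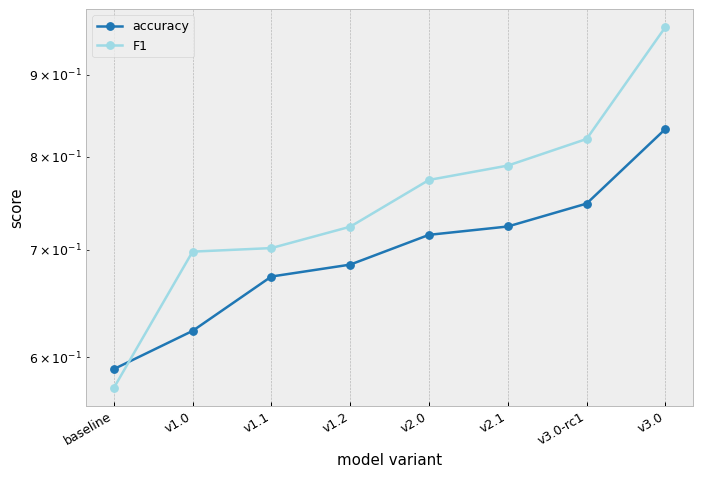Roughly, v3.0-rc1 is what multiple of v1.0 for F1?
v3.0-rc1 ≈ 0.80, v1.0 ≈ 0.70; 0.80/0.70 ≈ 1.14.

≈ 1.14×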